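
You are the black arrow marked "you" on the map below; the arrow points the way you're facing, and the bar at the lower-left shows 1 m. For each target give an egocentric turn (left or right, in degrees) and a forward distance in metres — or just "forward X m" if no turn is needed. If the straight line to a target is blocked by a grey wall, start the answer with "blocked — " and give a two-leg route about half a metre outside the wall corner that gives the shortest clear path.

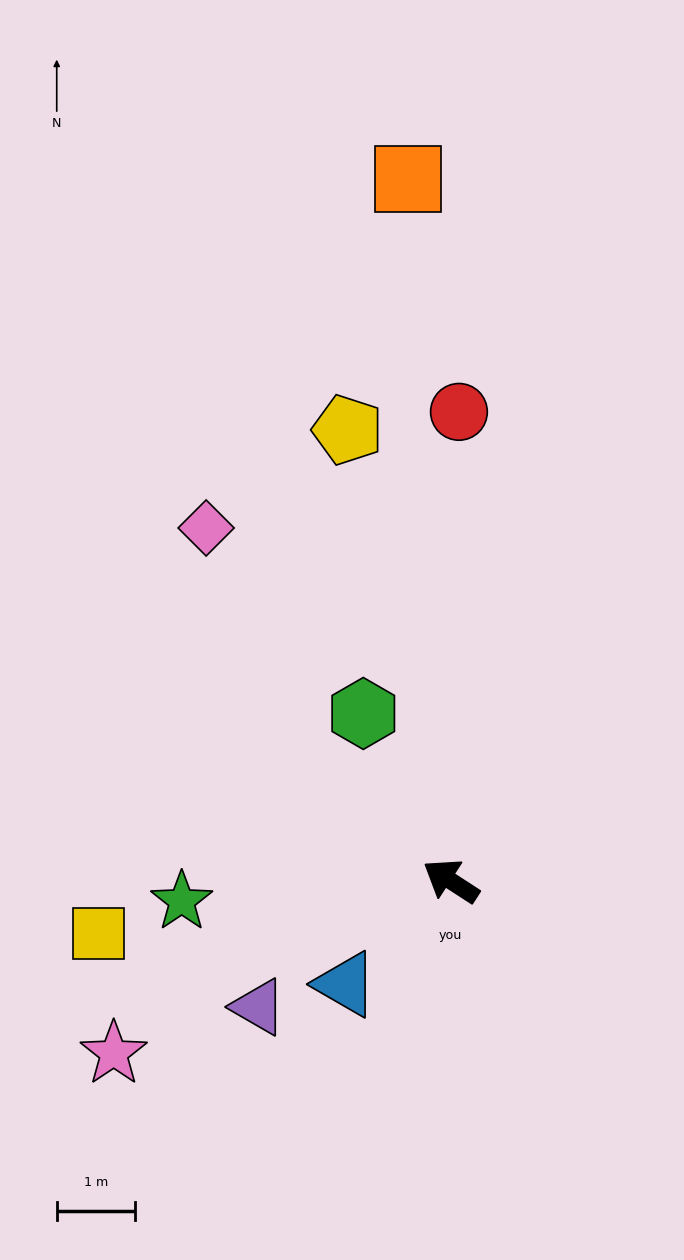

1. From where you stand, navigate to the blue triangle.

turn left 77°, forward 1.9 m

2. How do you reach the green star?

turn left 37°, forward 3.5 m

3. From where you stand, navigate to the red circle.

turn right 58°, forward 6.0 m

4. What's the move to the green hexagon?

turn right 29°, forward 2.4 m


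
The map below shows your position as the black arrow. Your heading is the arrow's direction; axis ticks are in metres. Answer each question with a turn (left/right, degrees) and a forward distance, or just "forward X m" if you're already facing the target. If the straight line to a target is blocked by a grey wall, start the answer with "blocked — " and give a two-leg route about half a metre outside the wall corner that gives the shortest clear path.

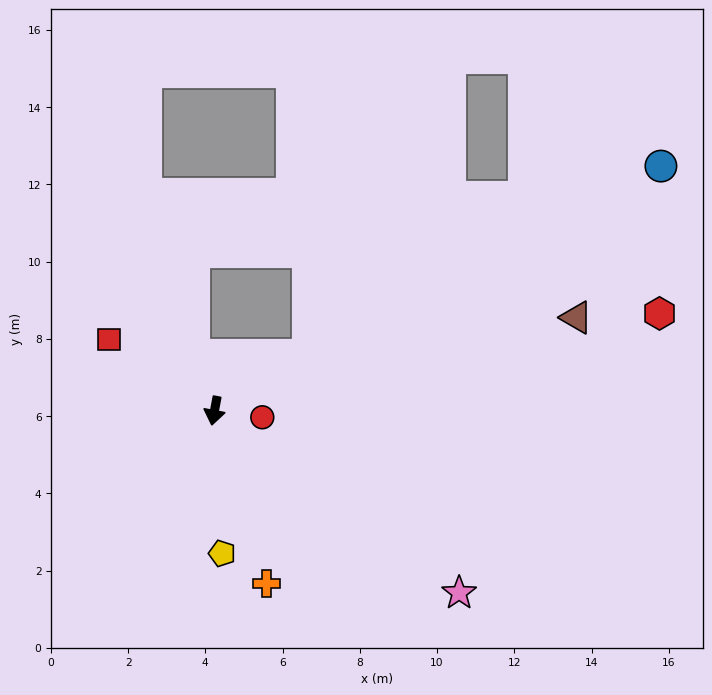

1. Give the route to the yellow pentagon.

turn left 14°, forward 3.7 m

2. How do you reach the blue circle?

turn left 129°, forward 13.2 m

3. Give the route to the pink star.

turn left 64°, forward 7.9 m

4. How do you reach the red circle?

turn left 93°, forward 1.3 m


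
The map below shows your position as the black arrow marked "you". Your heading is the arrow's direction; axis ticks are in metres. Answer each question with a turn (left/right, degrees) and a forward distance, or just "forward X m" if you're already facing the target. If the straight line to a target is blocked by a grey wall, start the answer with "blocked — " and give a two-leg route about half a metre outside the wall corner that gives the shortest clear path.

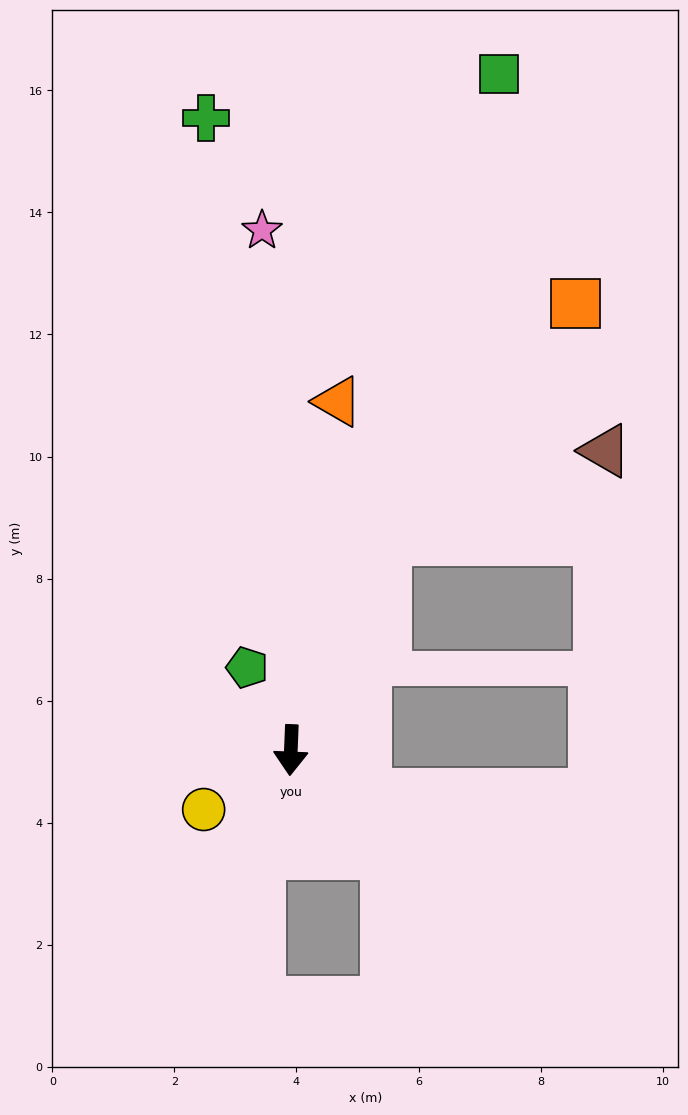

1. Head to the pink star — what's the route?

turn right 175°, forward 8.5 m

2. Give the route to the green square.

turn left 165°, forward 11.6 m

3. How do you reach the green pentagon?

turn right 150°, forward 1.5 m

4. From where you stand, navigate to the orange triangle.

turn left 175°, forward 5.8 m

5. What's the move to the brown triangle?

blocked — turn left 158°, forward 3.8 m, then turn right 44°, forward 3.9 m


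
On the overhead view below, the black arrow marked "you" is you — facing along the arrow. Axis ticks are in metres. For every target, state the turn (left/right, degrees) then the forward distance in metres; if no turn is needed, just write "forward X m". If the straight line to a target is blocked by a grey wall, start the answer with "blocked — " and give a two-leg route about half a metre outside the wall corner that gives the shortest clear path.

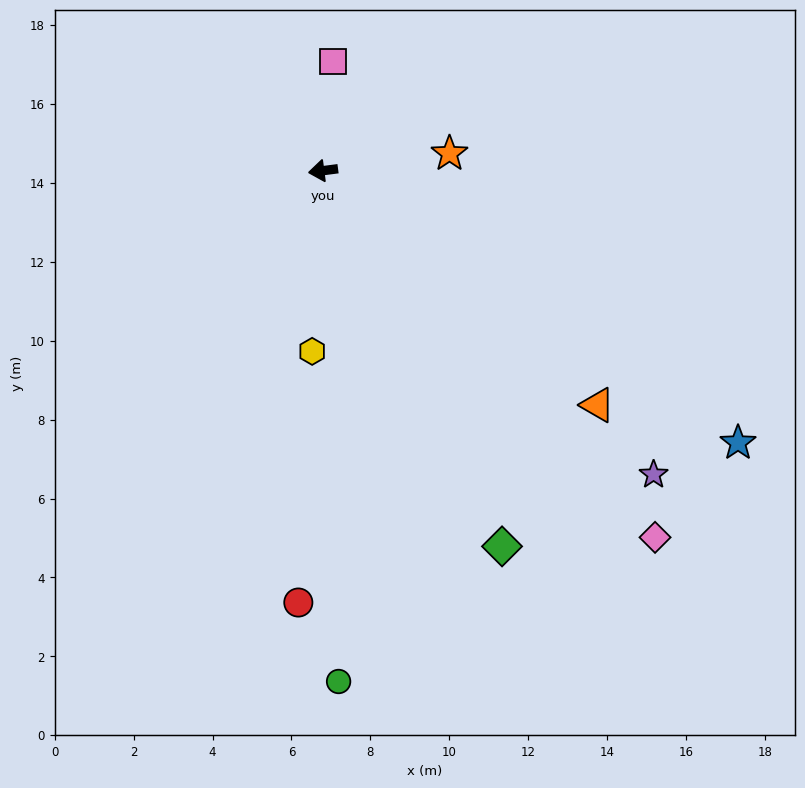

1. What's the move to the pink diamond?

turn left 125°, forward 12.5 m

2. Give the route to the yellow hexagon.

turn left 79°, forward 4.6 m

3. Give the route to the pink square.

turn right 103°, forward 2.8 m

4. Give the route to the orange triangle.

turn left 132°, forward 9.2 m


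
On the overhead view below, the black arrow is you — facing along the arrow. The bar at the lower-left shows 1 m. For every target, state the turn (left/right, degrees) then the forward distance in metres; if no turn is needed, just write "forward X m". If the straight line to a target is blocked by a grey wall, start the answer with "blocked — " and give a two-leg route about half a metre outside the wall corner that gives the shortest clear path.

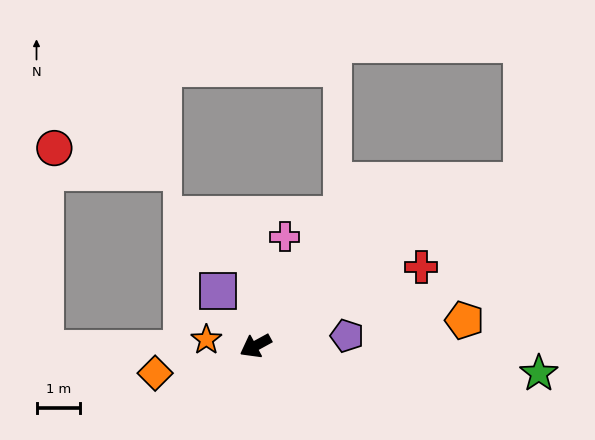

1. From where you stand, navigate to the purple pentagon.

turn left 158°, forward 2.1 m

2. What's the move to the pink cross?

turn right 134°, forward 2.6 m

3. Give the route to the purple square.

turn right 85°, forward 1.5 m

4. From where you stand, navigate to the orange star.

turn right 36°, forward 1.1 m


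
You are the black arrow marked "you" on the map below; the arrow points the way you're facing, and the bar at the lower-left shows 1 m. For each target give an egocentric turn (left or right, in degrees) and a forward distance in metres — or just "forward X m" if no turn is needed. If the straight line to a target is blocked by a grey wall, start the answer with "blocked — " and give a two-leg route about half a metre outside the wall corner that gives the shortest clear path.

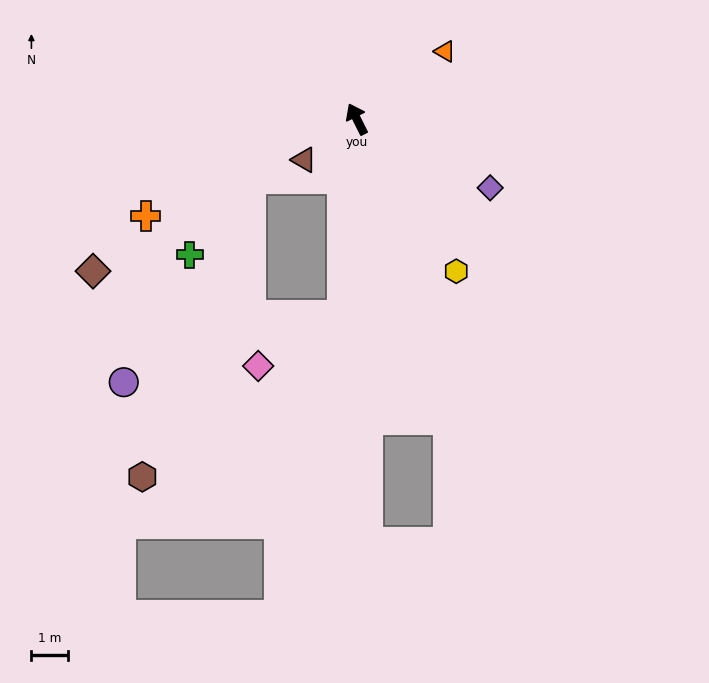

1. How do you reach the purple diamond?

turn right 144°, forward 4.2 m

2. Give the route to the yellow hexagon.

turn right 173°, forward 5.0 m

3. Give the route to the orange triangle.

turn right 79°, forward 3.1 m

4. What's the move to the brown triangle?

turn left 101°, forward 1.8 m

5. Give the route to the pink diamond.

blocked — turn left 149°, forward 5.4 m, then turn right 54°, forward 2.7 m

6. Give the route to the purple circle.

blocked — turn left 149°, forward 5.4 m, then turn right 68°, forward 6.3 m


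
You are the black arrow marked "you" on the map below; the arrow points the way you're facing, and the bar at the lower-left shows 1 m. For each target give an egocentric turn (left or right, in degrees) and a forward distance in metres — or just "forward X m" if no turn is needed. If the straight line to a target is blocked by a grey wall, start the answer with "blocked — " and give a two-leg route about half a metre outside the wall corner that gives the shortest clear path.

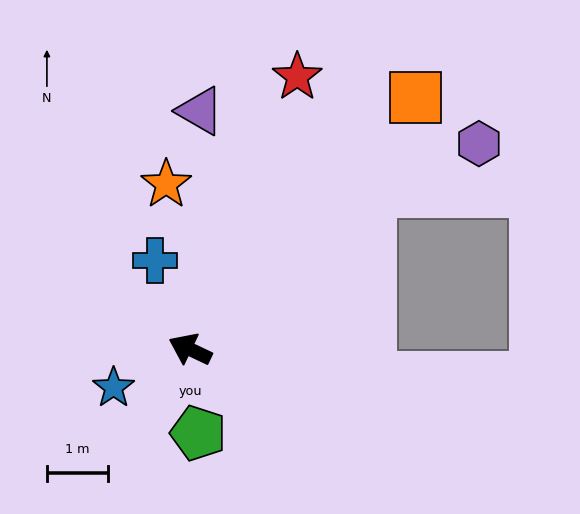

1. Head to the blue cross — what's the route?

turn right 43°, forward 1.6 m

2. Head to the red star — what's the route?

turn right 86°, forward 4.8 m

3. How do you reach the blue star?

turn left 52°, forward 1.4 m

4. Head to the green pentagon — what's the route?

turn left 121°, forward 1.4 m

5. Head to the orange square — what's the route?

turn right 106°, forward 5.5 m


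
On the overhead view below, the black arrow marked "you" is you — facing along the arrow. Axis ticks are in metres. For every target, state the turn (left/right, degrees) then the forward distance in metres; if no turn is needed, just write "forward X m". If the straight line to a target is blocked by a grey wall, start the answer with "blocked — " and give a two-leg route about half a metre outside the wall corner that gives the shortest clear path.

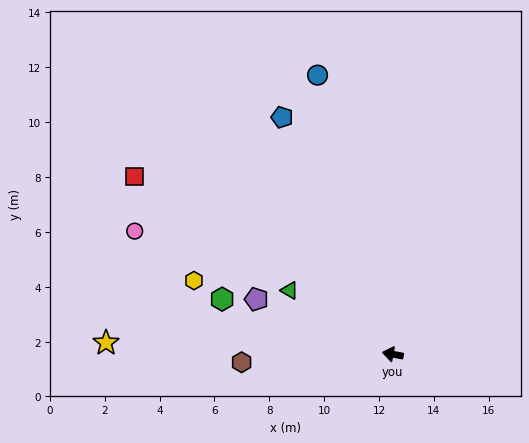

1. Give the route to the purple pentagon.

turn right 12°, forward 5.4 m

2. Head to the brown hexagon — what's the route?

turn left 13°, forward 5.5 m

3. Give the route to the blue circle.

turn right 64°, forward 10.5 m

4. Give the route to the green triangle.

turn right 21°, forward 4.4 m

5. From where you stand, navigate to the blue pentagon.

turn right 55°, forward 9.5 m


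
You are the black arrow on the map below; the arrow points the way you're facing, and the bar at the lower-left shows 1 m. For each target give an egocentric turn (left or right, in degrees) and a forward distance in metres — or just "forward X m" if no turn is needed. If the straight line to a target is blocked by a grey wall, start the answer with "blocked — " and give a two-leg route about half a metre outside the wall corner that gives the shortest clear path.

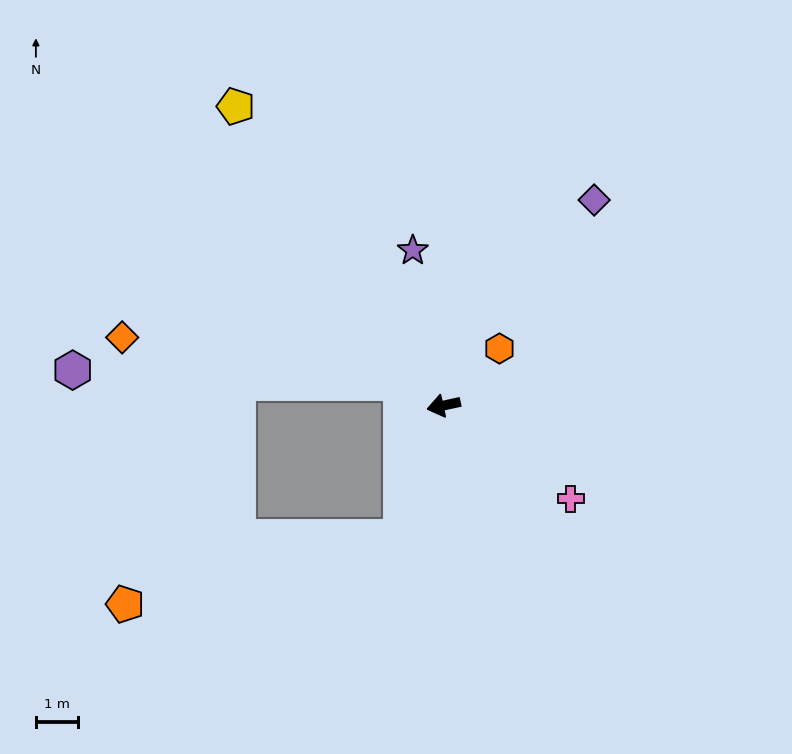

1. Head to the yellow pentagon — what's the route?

turn right 67°, forward 8.7 m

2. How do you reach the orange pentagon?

blocked — turn left 60°, forward 3.3 m, then turn right 59°, forward 6.8 m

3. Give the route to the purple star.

turn right 91°, forward 3.8 m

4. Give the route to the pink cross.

turn left 131°, forward 3.8 m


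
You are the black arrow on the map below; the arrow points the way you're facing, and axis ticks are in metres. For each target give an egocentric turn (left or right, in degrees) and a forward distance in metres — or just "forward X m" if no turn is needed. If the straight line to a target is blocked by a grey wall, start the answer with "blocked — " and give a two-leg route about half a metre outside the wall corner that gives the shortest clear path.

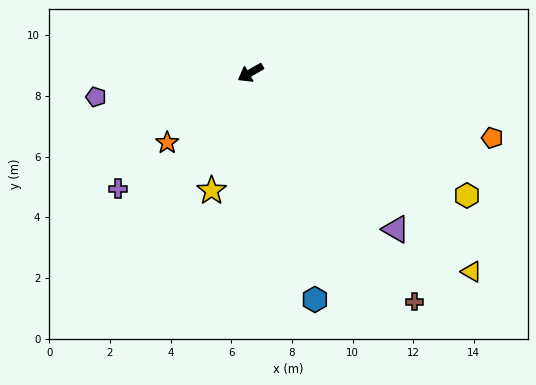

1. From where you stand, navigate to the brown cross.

turn left 96°, forward 9.3 m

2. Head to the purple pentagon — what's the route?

turn right 21°, forward 5.2 m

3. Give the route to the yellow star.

turn left 42°, forward 4.1 m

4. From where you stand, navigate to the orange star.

turn left 10°, forward 3.6 m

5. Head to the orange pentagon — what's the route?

turn left 135°, forward 8.3 m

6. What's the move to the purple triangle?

turn left 103°, forward 7.0 m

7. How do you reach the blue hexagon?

turn left 76°, forward 7.8 m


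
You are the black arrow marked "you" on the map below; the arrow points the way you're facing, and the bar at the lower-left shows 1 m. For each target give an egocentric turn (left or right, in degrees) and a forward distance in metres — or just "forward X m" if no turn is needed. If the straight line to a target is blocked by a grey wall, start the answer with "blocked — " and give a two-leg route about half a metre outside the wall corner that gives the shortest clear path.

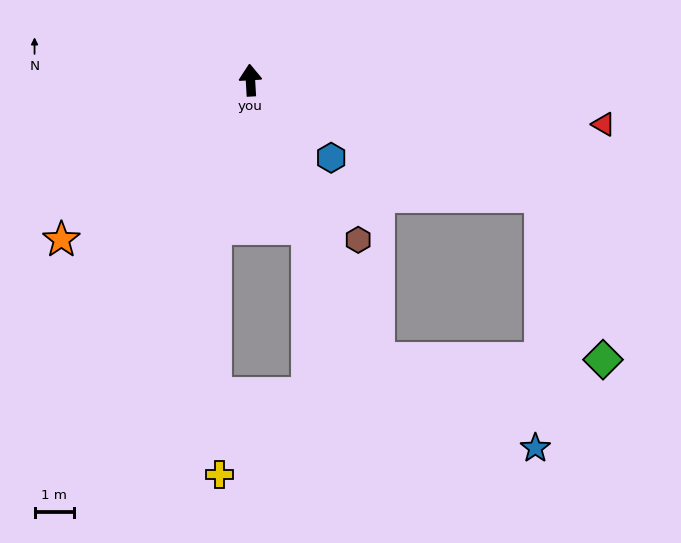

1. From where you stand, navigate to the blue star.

blocked — turn right 159°, forward 7.7 m, then turn left 36°, forward 4.6 m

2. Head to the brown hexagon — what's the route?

turn right 149°, forward 4.9 m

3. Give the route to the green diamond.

blocked — turn right 115°, forward 7.9 m, then turn right 47°, forward 4.4 m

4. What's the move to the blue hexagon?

turn right 137°, forward 2.8 m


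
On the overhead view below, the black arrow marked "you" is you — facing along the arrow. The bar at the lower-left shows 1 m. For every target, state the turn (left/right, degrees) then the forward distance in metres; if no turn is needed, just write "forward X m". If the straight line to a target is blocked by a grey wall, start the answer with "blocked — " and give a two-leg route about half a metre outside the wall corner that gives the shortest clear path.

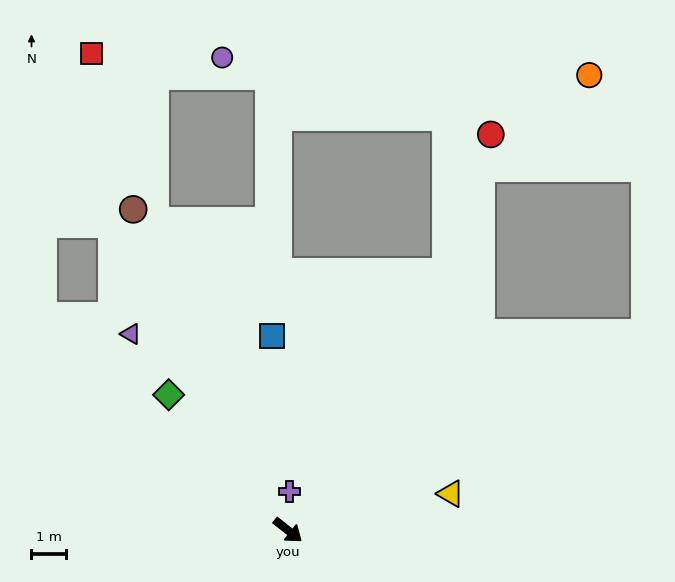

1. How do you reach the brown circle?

turn left 154°, forward 10.3 m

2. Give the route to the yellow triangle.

turn left 51°, forward 4.8 m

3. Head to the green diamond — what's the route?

turn left 170°, forward 5.2 m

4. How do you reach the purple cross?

turn left 126°, forward 1.1 m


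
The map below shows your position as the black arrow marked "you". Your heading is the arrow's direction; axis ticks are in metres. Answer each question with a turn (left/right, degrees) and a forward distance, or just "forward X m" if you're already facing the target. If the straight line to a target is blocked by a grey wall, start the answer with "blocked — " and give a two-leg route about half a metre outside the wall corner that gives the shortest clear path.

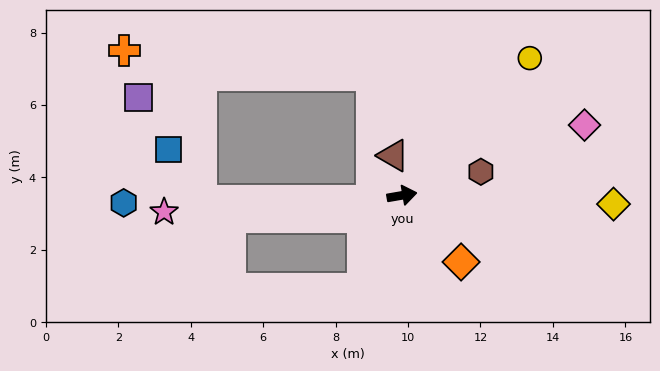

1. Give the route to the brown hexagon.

turn left 7°, forward 2.3 m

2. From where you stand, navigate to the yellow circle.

turn left 37°, forward 5.2 m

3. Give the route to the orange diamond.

turn right 58°, forward 2.5 m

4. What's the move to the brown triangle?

turn left 92°, forward 1.1 m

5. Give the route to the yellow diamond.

turn right 12°, forward 5.8 m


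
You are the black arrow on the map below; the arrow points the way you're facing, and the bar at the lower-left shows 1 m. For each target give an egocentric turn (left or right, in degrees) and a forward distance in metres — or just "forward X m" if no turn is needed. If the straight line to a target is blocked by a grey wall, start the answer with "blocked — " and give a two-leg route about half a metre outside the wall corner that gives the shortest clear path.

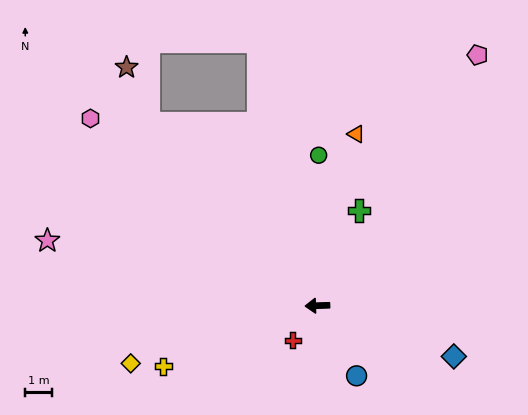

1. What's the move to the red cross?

turn left 52°, forward 1.6 m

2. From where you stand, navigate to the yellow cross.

turn left 20°, forward 6.1 m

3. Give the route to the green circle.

turn right 92°, forward 5.5 m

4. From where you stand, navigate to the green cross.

turn right 116°, forward 3.8 m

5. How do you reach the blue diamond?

turn left 158°, forward 5.4 m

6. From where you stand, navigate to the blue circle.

turn left 117°, forward 3.0 m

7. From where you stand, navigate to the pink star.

turn right 15°, forward 10.2 m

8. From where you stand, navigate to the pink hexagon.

turn right 41°, forward 10.8 m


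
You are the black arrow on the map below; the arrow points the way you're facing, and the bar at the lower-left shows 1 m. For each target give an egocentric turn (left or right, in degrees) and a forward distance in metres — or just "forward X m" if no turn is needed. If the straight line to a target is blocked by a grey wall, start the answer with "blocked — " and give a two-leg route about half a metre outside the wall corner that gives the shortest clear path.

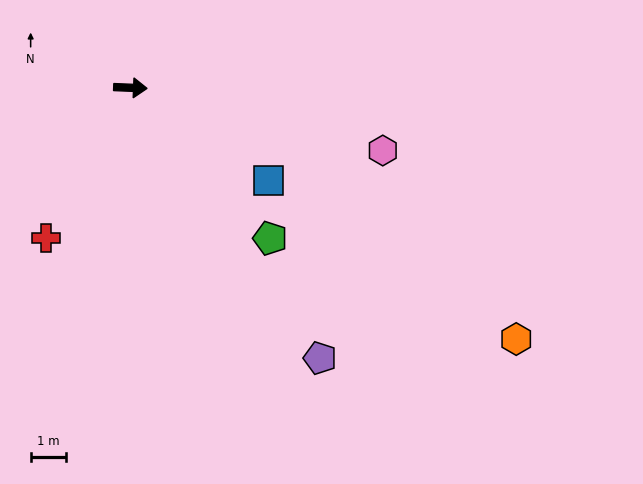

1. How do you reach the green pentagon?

turn right 45°, forward 5.8 m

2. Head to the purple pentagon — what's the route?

turn right 53°, forward 9.3 m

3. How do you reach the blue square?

turn right 32°, forward 4.7 m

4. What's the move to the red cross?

turn right 117°, forward 4.8 m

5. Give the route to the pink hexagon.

turn right 12°, forward 7.3 m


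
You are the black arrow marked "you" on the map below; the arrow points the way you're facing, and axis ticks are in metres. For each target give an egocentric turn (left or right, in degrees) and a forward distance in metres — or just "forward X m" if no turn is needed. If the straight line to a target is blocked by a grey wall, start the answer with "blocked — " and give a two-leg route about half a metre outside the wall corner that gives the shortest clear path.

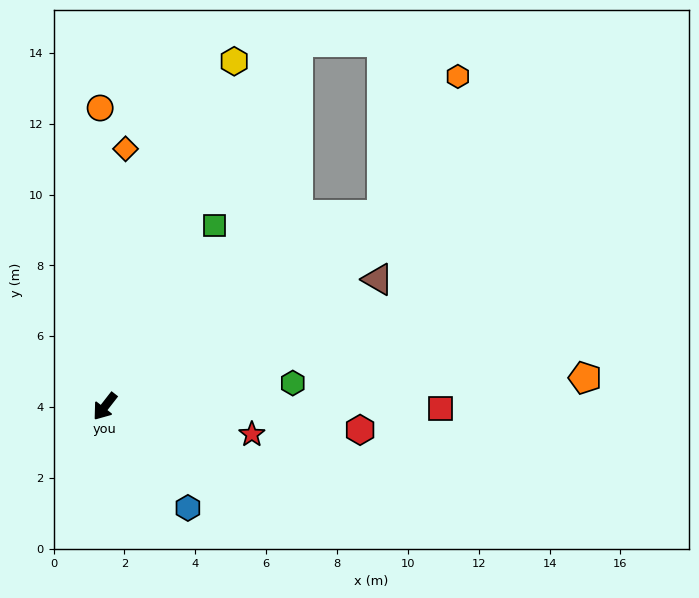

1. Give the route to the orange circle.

turn right 141°, forward 8.4 m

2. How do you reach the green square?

turn right 173°, forward 6.0 m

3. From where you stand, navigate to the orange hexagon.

blocked — turn left 163°, forward 9.5 m, then turn left 26°, forward 4.4 m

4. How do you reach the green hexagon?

turn left 135°, forward 5.3 m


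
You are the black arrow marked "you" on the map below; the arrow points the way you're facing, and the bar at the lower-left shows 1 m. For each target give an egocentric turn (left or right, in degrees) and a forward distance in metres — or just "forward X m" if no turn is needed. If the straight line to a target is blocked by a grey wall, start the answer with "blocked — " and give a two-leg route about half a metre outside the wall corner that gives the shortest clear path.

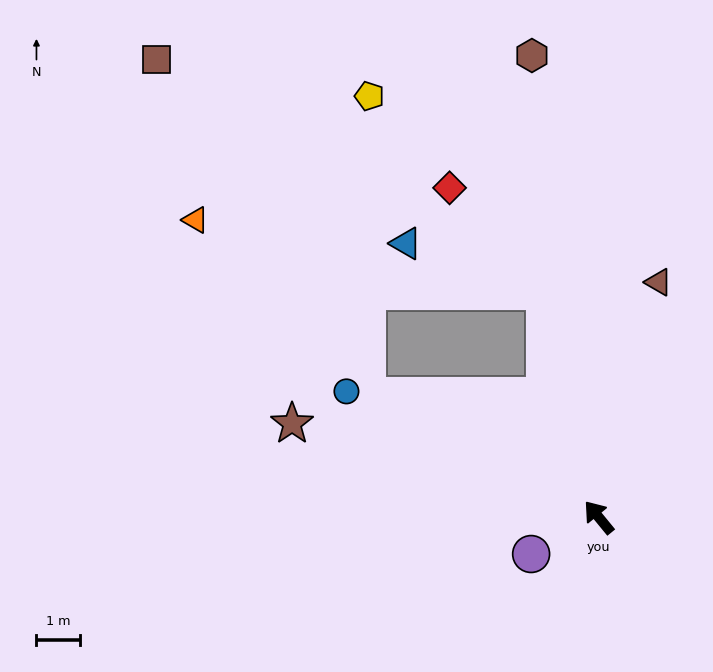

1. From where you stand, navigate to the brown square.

blocked — turn right 26°, forward 5.3 m, then turn left 46°, forward 10.3 m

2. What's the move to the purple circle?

turn left 79°, forward 1.8 m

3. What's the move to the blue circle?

turn left 24°, forward 6.4 m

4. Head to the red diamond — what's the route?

blocked — turn right 26°, forward 5.3 m, then turn left 29°, forward 3.2 m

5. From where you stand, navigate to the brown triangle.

turn right 54°, forward 5.5 m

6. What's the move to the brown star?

turn left 34°, forward 7.3 m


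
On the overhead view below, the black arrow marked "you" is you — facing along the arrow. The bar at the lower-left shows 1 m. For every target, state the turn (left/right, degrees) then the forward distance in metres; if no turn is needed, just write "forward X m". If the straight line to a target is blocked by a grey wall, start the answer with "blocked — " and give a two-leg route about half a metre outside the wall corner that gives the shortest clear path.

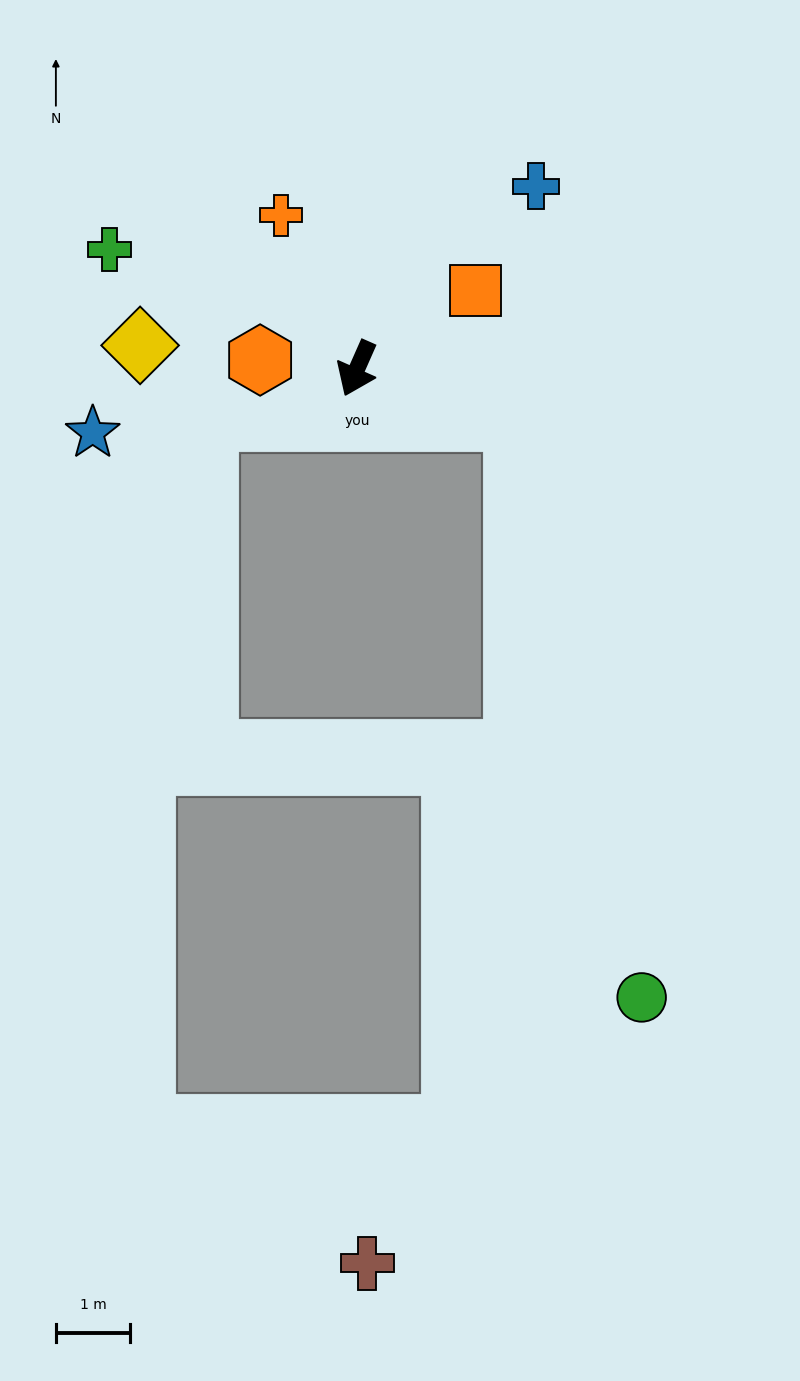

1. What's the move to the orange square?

turn left 147°, forward 1.9 m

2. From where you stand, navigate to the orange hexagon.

turn right 71°, forward 1.3 m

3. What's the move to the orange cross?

turn right 130°, forward 2.3 m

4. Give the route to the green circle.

blocked — turn left 96°, forward 2.2 m, then turn right 60°, forward 7.9 m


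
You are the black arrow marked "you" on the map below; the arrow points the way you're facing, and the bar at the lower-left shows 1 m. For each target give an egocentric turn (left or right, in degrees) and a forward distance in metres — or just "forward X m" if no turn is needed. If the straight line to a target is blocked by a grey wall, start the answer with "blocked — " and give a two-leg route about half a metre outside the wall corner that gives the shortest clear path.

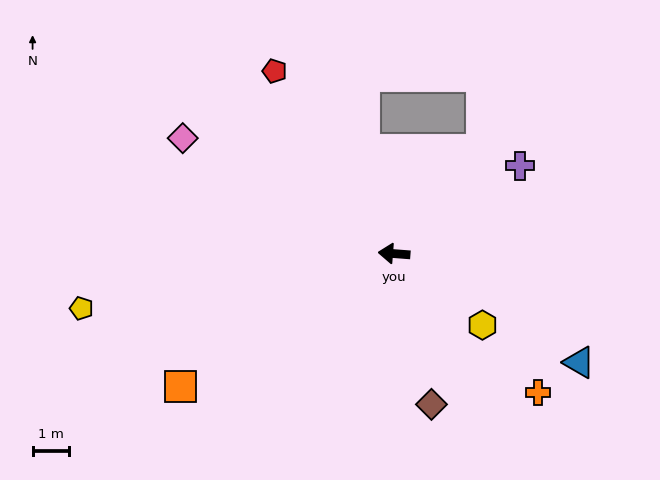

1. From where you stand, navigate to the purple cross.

turn right 141°, forward 4.2 m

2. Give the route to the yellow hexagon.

turn left 145°, forward 3.1 m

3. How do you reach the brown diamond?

turn left 108°, forward 4.3 m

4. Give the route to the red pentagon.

turn right 52°, forward 6.0 m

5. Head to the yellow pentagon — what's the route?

turn left 14°, forward 8.7 m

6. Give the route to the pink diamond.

turn right 24°, forward 6.6 m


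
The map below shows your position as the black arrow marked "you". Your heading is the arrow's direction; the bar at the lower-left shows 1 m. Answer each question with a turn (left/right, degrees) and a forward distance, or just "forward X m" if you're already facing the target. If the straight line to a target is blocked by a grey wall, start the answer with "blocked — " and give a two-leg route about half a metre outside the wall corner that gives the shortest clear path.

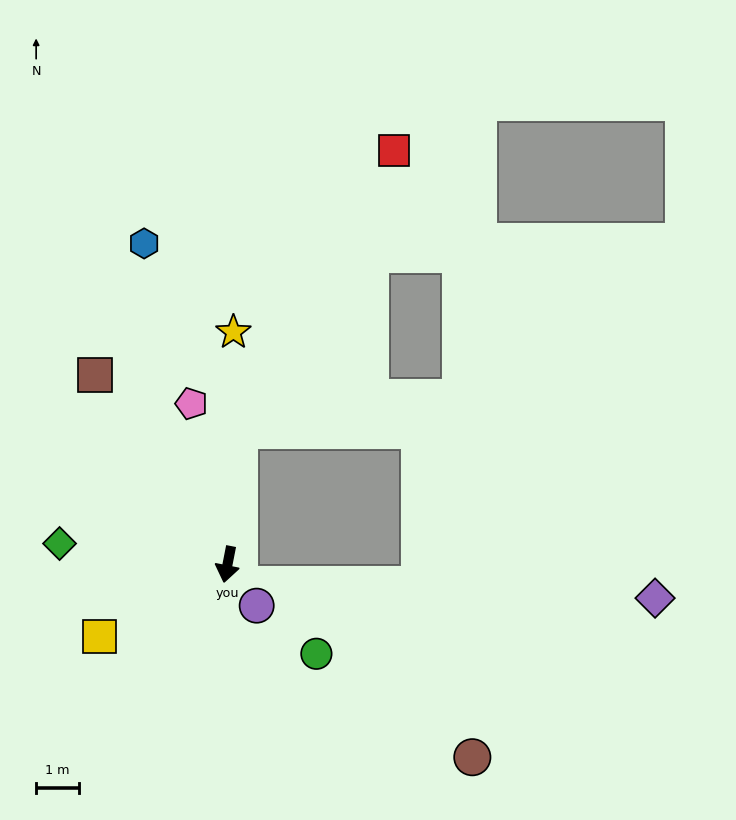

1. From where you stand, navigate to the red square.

blocked — turn right 174°, forward 3.1 m, then turn right 24°, forward 7.4 m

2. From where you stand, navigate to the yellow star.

turn right 170°, forward 5.4 m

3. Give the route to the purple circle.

turn left 46°, forward 1.2 m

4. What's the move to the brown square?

turn right 134°, forward 5.3 m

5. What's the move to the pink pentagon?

turn right 156°, forward 3.8 m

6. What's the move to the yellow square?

turn right 49°, forward 3.4 m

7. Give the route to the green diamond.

turn right 86°, forward 3.9 m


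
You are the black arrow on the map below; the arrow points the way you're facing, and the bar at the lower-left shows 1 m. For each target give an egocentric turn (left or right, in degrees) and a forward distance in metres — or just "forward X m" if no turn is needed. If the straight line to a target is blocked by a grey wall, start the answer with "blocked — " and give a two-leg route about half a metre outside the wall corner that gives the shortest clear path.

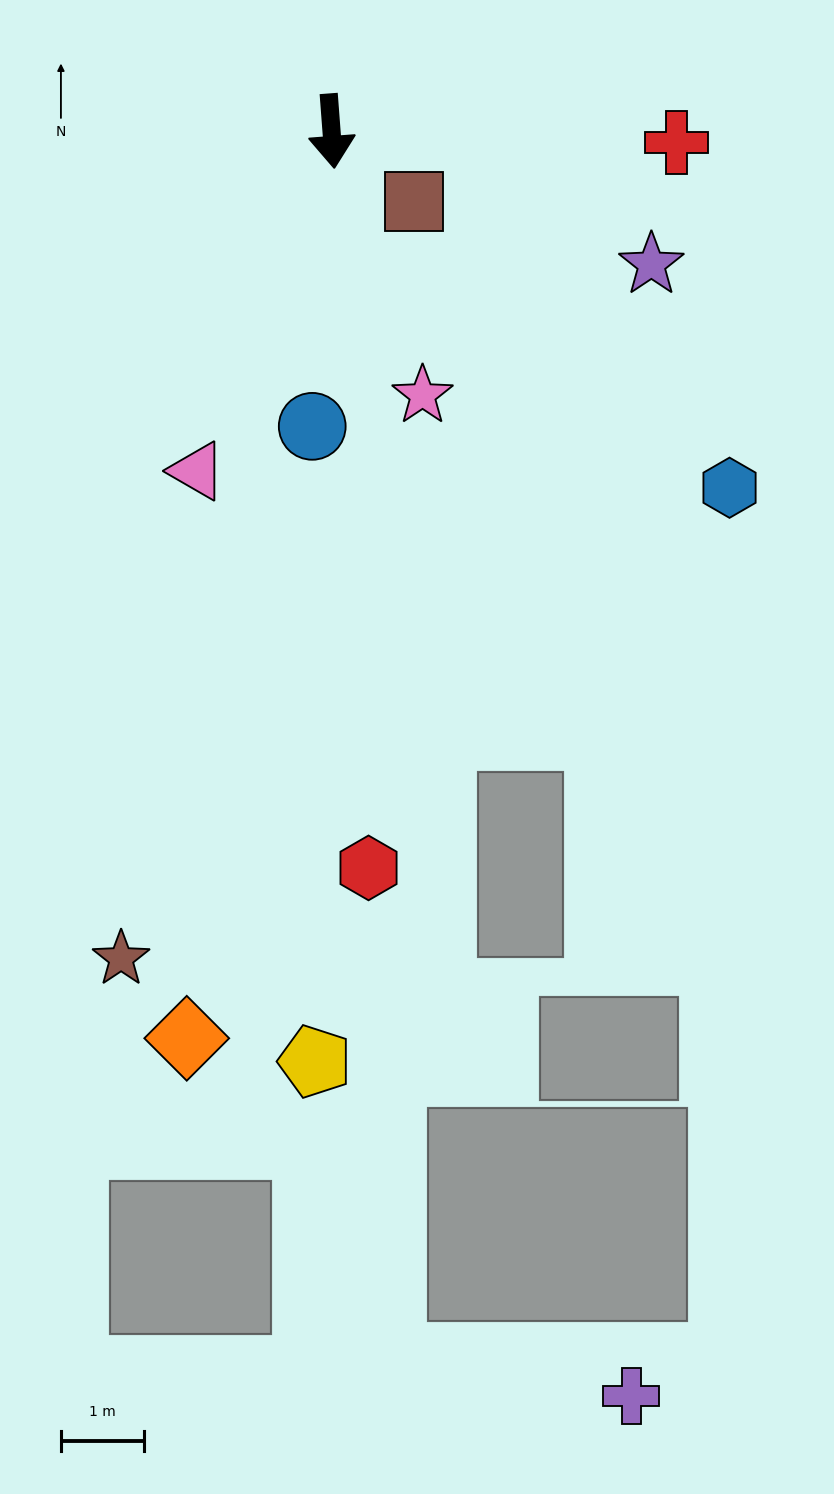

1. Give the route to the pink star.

turn left 15°, forward 3.4 m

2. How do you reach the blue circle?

turn right 8°, forward 3.6 m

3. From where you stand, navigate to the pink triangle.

turn right 26°, forward 4.4 m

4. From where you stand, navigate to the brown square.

turn left 45°, forward 1.3 m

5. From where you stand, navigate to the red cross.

turn left 84°, forward 4.2 m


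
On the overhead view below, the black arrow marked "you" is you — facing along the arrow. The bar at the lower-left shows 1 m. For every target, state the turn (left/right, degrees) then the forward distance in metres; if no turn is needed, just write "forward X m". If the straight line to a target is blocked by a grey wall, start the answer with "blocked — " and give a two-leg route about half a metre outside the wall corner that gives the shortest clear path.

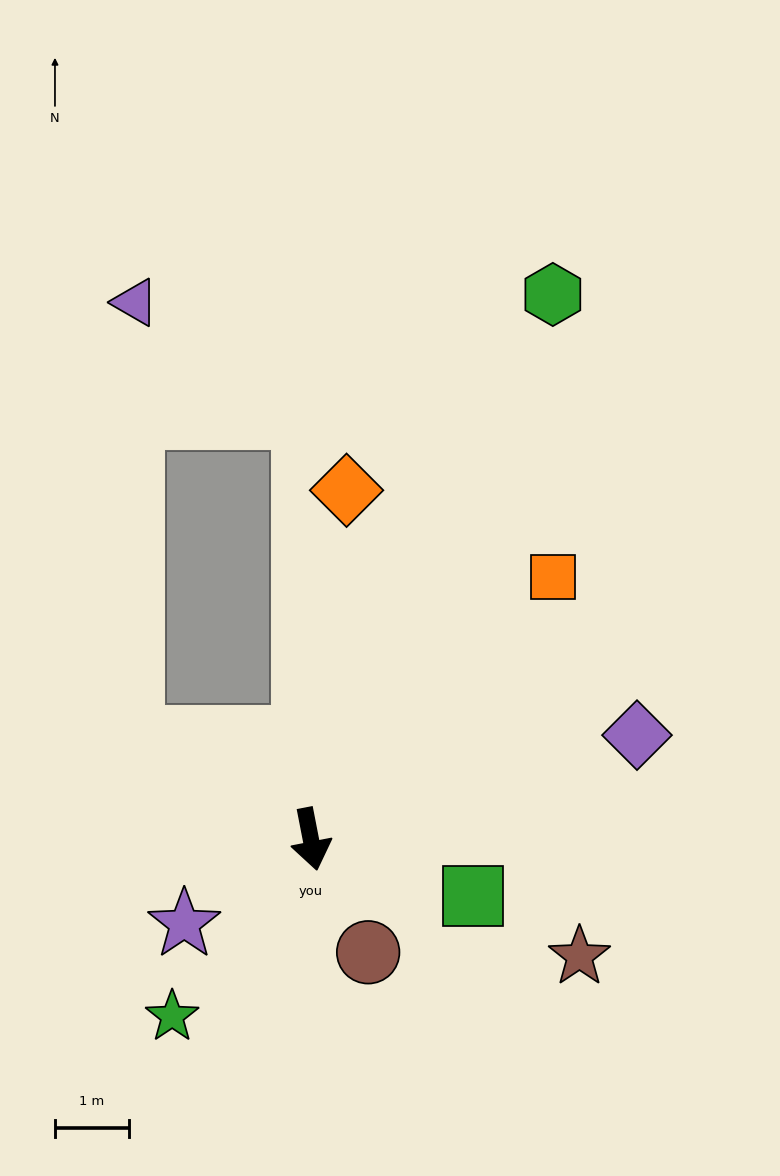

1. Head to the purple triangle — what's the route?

blocked — turn right 131°, forward 2.8 m, then turn right 60°, forward 5.9 m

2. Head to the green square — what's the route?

turn left 60°, forward 2.3 m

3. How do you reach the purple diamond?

turn left 97°, forward 4.6 m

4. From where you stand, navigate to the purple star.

turn right 67°, forward 2.0 m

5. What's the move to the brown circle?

turn left 16°, forward 1.7 m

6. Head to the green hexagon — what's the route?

turn left 145°, forward 8.0 m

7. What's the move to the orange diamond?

turn left 163°, forward 4.7 m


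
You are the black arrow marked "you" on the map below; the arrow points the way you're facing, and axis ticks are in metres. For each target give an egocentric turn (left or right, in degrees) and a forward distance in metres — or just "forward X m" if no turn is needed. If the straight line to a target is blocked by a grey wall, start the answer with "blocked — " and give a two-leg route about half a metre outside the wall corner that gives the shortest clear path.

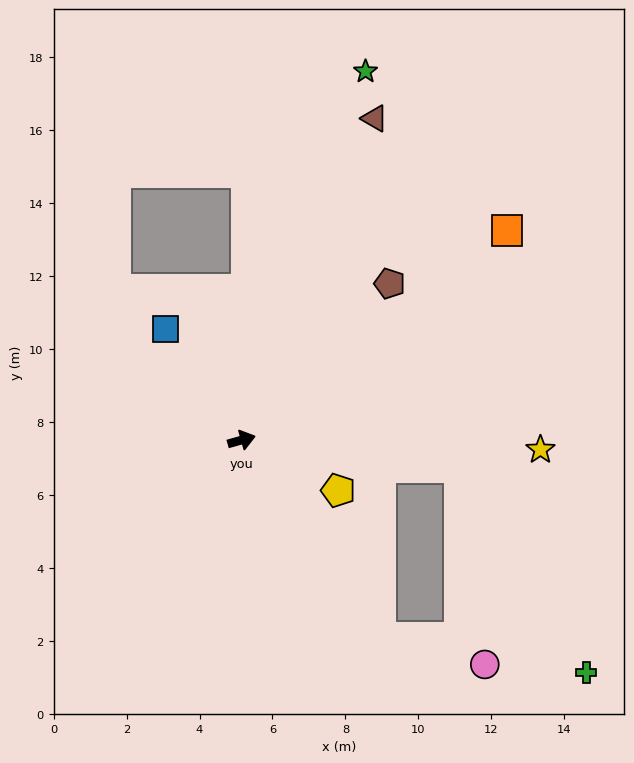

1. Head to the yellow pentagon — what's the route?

turn right 43°, forward 3.0 m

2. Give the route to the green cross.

blocked — turn right 23°, forward 6.0 m, then turn right 51°, forward 6.6 m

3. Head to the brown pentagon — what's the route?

turn left 31°, forward 5.9 m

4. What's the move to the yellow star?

turn right 18°, forward 8.2 m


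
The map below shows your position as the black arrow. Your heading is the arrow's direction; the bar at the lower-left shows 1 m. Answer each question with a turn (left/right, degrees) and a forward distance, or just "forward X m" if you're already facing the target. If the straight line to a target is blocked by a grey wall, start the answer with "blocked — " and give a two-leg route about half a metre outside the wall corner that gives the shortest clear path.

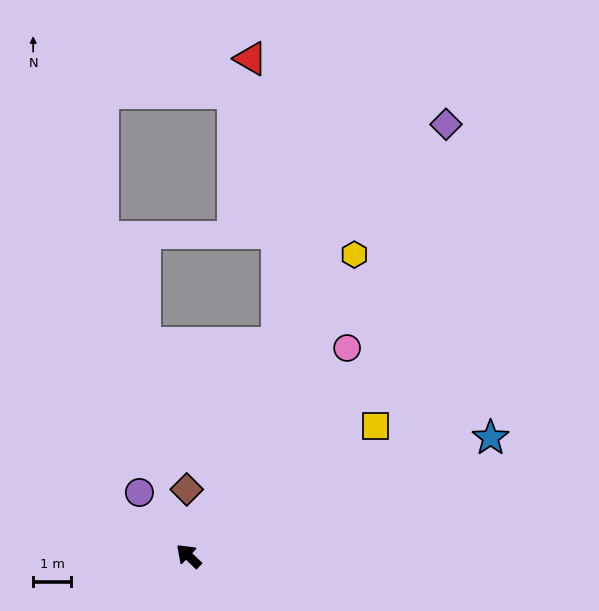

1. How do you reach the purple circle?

turn right 9°, forward 2.1 m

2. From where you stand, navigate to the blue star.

turn right 115°, forward 8.5 m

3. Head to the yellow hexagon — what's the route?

turn right 75°, forward 9.0 m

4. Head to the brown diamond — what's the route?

turn right 45°, forward 1.7 m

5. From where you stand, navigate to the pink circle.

turn right 84°, forward 6.9 m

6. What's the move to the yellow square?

turn right 102°, forward 6.0 m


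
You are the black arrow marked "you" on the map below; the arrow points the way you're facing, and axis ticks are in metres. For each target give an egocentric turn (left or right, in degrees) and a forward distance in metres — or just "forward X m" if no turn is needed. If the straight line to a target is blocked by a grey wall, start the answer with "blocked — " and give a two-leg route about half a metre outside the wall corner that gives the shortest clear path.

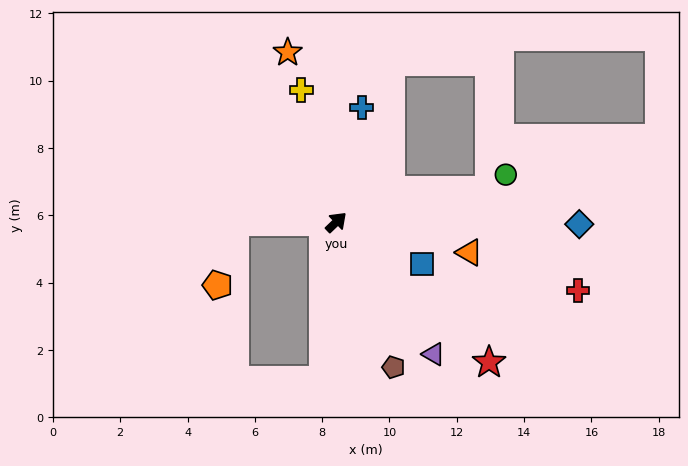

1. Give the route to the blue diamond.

turn right 44°, forward 7.2 m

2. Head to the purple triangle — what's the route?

turn right 97°, forward 4.9 m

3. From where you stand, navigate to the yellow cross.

turn left 61°, forward 4.1 m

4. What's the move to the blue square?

turn right 70°, forward 2.8 m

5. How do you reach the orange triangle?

turn right 57°, forward 4.1 m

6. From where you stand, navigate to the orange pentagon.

blocked — turn left 136°, forward 3.0 m, then turn left 75°, forward 1.9 m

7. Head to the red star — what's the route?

turn right 86°, forward 6.2 m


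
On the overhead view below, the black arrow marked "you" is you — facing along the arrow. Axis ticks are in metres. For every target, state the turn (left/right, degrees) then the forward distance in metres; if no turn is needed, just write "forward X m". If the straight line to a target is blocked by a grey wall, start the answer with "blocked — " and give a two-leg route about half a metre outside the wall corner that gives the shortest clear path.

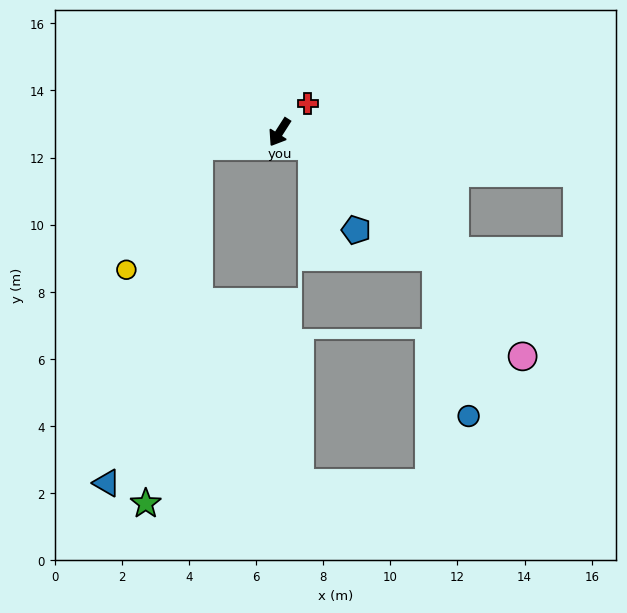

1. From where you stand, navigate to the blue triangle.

blocked — turn right 48°, forward 2.4 m, then turn left 65°, forward 10.4 m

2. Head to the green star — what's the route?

blocked — turn right 48°, forward 2.4 m, then turn left 72°, forward 10.8 m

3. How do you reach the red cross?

turn left 168°, forward 1.2 m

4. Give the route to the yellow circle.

blocked — turn right 48°, forward 2.4 m, then turn left 50°, forward 4.3 m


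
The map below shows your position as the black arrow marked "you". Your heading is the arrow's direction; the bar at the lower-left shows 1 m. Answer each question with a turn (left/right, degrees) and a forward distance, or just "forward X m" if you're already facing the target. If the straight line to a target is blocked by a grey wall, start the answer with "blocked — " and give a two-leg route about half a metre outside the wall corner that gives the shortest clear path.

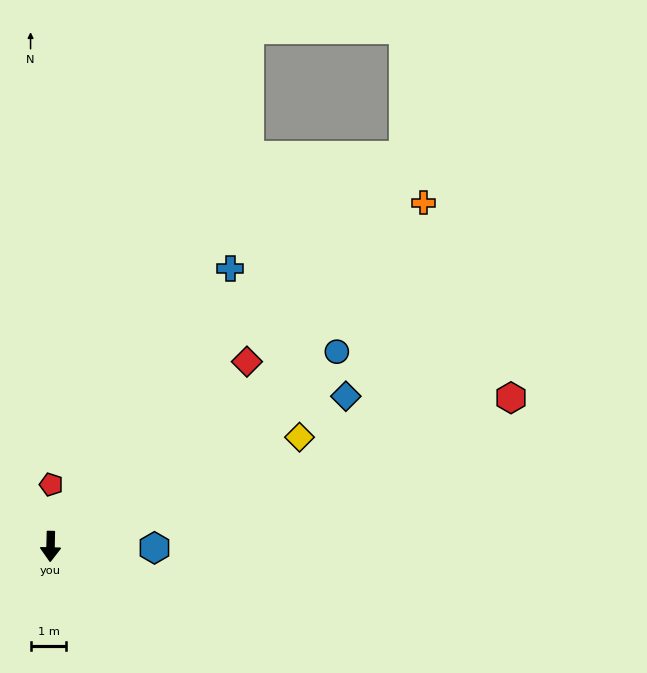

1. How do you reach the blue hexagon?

turn left 91°, forward 2.9 m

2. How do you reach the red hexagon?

turn left 109°, forward 13.5 m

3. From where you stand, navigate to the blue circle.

turn left 126°, forward 9.7 m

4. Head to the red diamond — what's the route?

turn left 135°, forward 7.5 m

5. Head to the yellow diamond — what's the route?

turn left 115°, forward 7.6 m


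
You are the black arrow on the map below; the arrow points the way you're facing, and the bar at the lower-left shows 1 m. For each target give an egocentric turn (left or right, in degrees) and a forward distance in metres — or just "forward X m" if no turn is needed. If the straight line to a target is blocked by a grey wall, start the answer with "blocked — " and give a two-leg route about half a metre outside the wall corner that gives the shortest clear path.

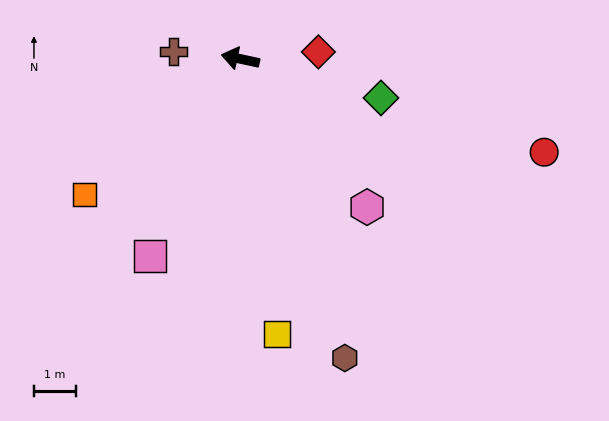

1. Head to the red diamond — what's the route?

turn right 163°, forward 1.9 m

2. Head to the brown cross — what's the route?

turn left 6°, forward 1.6 m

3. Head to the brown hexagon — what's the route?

turn left 121°, forward 7.6 m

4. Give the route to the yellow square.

turn left 110°, forward 6.7 m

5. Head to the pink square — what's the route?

turn left 78°, forward 5.2 m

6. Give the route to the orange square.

turn left 53°, forward 5.0 m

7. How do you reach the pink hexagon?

turn left 143°, forward 4.7 m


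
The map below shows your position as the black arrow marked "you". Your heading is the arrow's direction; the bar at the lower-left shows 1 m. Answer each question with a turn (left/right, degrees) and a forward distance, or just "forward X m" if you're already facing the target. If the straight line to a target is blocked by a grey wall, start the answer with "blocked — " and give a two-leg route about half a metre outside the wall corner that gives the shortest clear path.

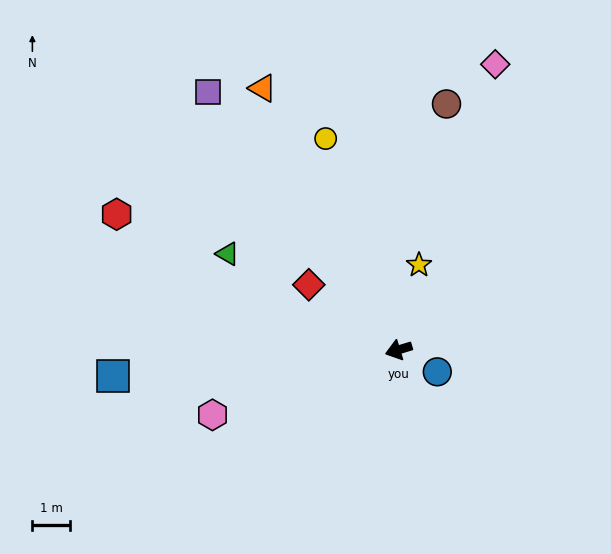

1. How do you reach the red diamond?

turn right 53°, forward 2.9 m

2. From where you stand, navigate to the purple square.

turn right 70°, forward 8.4 m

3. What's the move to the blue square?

turn right 12°, forward 7.5 m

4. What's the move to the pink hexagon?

turn left 2°, forward 5.2 m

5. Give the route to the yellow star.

turn right 120°, forward 2.3 m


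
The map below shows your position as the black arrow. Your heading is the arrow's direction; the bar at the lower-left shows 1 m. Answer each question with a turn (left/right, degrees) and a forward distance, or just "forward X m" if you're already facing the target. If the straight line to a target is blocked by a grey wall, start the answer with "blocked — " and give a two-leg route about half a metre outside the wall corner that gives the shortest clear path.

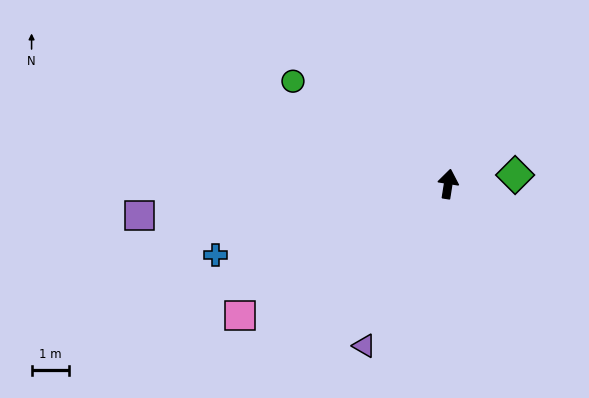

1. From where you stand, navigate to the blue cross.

turn left 116°, forward 6.6 m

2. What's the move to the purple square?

turn left 105°, forward 8.3 m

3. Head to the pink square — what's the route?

turn left 131°, forward 6.6 m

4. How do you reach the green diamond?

turn right 73°, forward 1.8 m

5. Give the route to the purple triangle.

turn left 162°, forward 4.9 m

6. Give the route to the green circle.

turn left 65°, forward 5.0 m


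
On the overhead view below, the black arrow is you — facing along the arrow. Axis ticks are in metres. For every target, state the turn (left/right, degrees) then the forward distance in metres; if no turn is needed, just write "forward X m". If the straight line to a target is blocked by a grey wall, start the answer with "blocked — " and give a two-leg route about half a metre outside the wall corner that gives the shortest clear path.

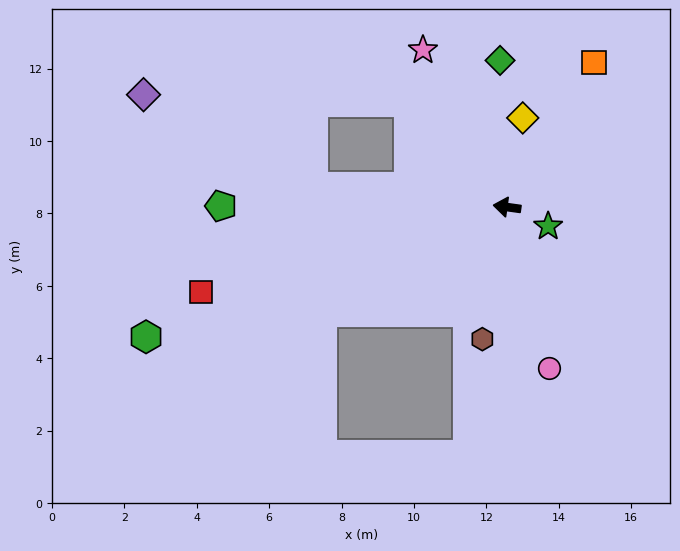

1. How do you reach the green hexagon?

turn left 28°, forward 10.6 m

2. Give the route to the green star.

turn left 163°, forward 1.3 m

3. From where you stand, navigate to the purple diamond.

blocked — turn left 2°, forward 5.4 m, then turn right 23°, forward 5.3 m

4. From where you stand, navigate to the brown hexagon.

turn left 87°, forward 3.7 m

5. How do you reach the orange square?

turn right 113°, forward 4.7 m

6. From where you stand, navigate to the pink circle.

turn left 113°, forward 4.6 m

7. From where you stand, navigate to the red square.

turn left 23°, forward 8.8 m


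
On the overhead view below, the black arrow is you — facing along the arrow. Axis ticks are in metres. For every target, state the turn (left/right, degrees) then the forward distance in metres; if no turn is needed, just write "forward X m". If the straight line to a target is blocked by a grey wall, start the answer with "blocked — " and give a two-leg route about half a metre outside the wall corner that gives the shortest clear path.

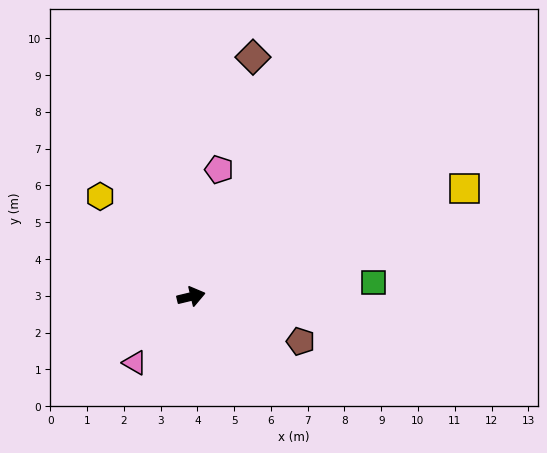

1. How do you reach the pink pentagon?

turn left 64°, forward 3.5 m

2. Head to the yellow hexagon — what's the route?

turn left 119°, forward 3.7 m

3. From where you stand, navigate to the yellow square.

turn left 8°, forward 8.0 m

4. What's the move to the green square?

turn right 9°, forward 5.0 m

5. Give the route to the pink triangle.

turn right 144°, forward 2.4 m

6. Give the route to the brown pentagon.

turn right 36°, forward 3.2 m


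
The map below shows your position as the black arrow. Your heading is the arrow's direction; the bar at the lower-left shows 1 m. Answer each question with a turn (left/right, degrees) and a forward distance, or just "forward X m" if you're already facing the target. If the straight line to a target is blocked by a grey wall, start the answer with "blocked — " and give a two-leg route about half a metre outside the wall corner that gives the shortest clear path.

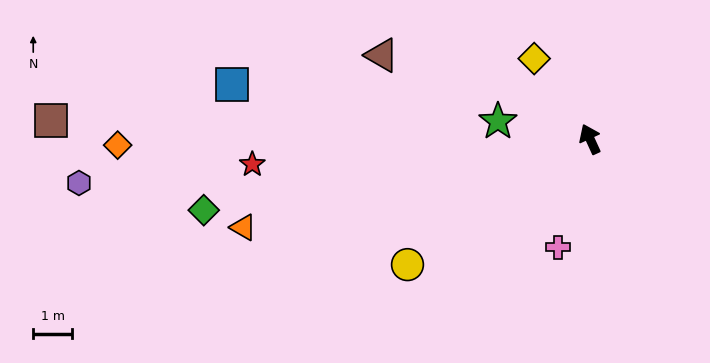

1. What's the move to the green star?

turn left 55°, forward 2.4 m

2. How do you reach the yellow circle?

turn left 100°, forward 5.7 m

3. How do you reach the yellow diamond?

turn left 10°, forward 2.5 m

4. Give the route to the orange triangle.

turn left 80°, forward 9.2 m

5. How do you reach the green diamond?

turn left 76°, forward 10.1 m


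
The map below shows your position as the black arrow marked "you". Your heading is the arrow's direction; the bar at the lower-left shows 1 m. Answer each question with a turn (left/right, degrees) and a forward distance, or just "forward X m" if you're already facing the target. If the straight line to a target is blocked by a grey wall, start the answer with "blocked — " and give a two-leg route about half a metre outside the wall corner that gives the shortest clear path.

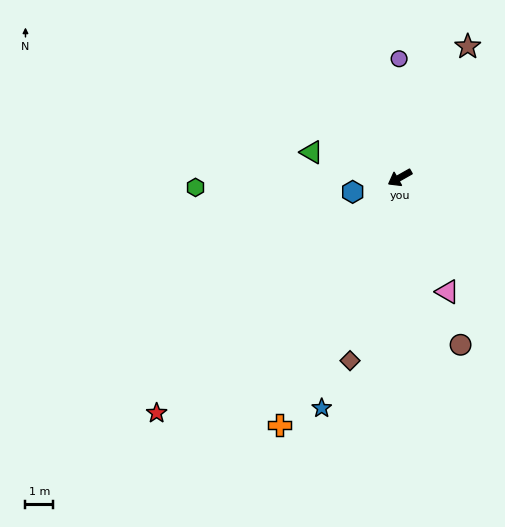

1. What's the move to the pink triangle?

turn left 83°, forward 4.5 m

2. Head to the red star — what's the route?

turn left 15°, forward 12.2 m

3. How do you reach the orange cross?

turn left 35°, forward 9.9 m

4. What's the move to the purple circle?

turn right 119°, forward 4.3 m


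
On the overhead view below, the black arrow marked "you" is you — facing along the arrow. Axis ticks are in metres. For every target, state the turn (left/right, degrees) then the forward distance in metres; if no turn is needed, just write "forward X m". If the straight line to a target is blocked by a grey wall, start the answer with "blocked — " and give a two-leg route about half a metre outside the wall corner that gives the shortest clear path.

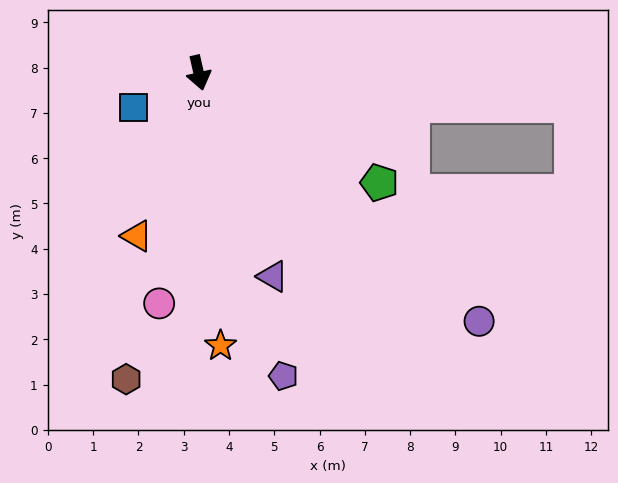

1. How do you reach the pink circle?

turn right 23°, forward 5.2 m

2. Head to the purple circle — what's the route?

turn left 36°, forward 8.3 m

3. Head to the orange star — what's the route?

turn right 8°, forward 6.0 m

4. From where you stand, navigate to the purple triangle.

turn left 7°, forward 4.8 m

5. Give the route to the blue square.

turn right 75°, forward 1.6 m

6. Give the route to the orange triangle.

turn right 34°, forward 3.9 m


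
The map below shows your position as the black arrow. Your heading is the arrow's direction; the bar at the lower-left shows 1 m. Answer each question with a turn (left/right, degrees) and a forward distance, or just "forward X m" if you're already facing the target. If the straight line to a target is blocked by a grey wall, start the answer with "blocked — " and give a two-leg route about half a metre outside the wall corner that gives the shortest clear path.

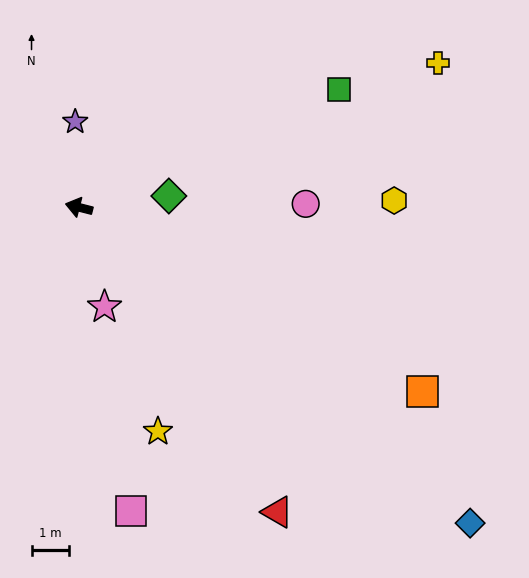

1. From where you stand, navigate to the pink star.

turn left 119°, forward 2.8 m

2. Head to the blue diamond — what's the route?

turn left 155°, forward 13.6 m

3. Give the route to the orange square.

turn left 166°, forward 10.5 m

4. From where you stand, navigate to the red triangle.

turn left 137°, forward 9.8 m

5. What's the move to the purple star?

turn right 73°, forward 2.3 m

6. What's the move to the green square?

turn right 141°, forward 7.7 m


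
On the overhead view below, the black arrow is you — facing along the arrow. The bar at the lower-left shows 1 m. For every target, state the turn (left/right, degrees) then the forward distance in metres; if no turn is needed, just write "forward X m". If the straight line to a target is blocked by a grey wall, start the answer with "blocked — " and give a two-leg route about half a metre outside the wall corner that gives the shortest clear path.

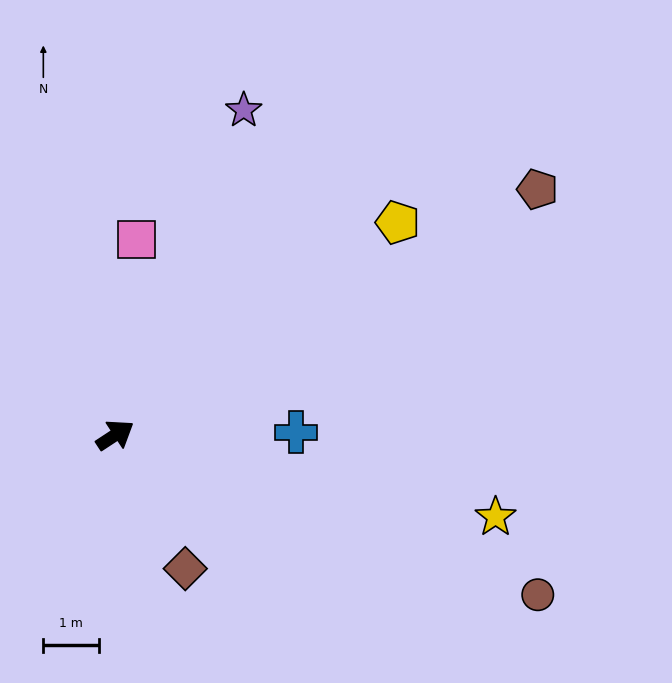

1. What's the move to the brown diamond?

turn right 96°, forward 2.7 m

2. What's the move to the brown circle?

turn right 54°, forward 8.1 m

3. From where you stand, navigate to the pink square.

turn left 51°, forward 3.5 m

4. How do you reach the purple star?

turn left 35°, forward 6.3 m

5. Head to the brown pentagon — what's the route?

turn right 3°, forward 8.8 m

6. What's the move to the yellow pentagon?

turn left 4°, forward 6.3 m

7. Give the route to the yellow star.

turn right 45°, forward 7.0 m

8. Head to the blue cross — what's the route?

turn right 32°, forward 3.2 m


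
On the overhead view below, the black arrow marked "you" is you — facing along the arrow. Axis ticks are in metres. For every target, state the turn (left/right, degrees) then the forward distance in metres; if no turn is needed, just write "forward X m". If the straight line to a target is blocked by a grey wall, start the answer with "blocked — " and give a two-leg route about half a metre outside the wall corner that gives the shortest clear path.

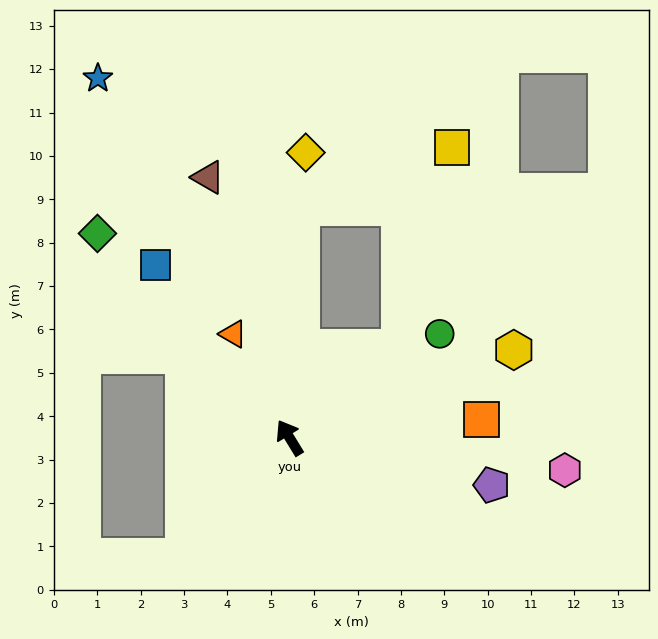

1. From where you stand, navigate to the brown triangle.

turn right 14°, forward 6.3 m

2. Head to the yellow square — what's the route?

blocked — turn right 82°, forward 3.3 m, then turn left 36°, forward 4.8 m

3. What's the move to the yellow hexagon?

turn right 100°, forward 5.6 m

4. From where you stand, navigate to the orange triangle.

turn right 3°, forward 2.7 m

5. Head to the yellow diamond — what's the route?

turn right 35°, forward 6.6 m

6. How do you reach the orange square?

turn right 116°, forward 4.4 m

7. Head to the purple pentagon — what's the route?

turn right 135°, forward 4.8 m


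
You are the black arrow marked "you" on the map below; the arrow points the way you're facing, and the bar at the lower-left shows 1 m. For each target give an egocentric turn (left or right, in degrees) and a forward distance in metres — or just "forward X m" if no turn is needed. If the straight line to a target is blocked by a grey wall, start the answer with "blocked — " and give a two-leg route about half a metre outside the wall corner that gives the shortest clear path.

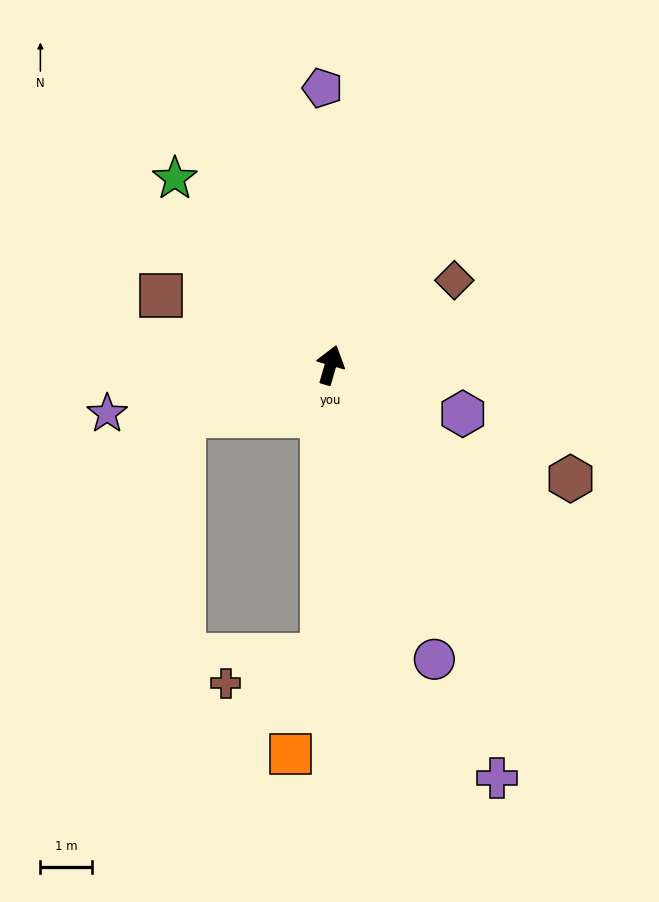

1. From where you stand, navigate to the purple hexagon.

turn right 94°, forward 2.7 m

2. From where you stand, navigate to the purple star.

turn left 118°, forward 4.4 m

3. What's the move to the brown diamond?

turn right 39°, forward 2.9 m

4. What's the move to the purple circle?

turn right 144°, forward 6.0 m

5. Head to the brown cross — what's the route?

blocked — turn right 165°, forward 5.6 m, then turn right 73°, forward 1.9 m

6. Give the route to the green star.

turn left 56°, forward 4.7 m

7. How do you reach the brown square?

turn left 84°, forward 3.5 m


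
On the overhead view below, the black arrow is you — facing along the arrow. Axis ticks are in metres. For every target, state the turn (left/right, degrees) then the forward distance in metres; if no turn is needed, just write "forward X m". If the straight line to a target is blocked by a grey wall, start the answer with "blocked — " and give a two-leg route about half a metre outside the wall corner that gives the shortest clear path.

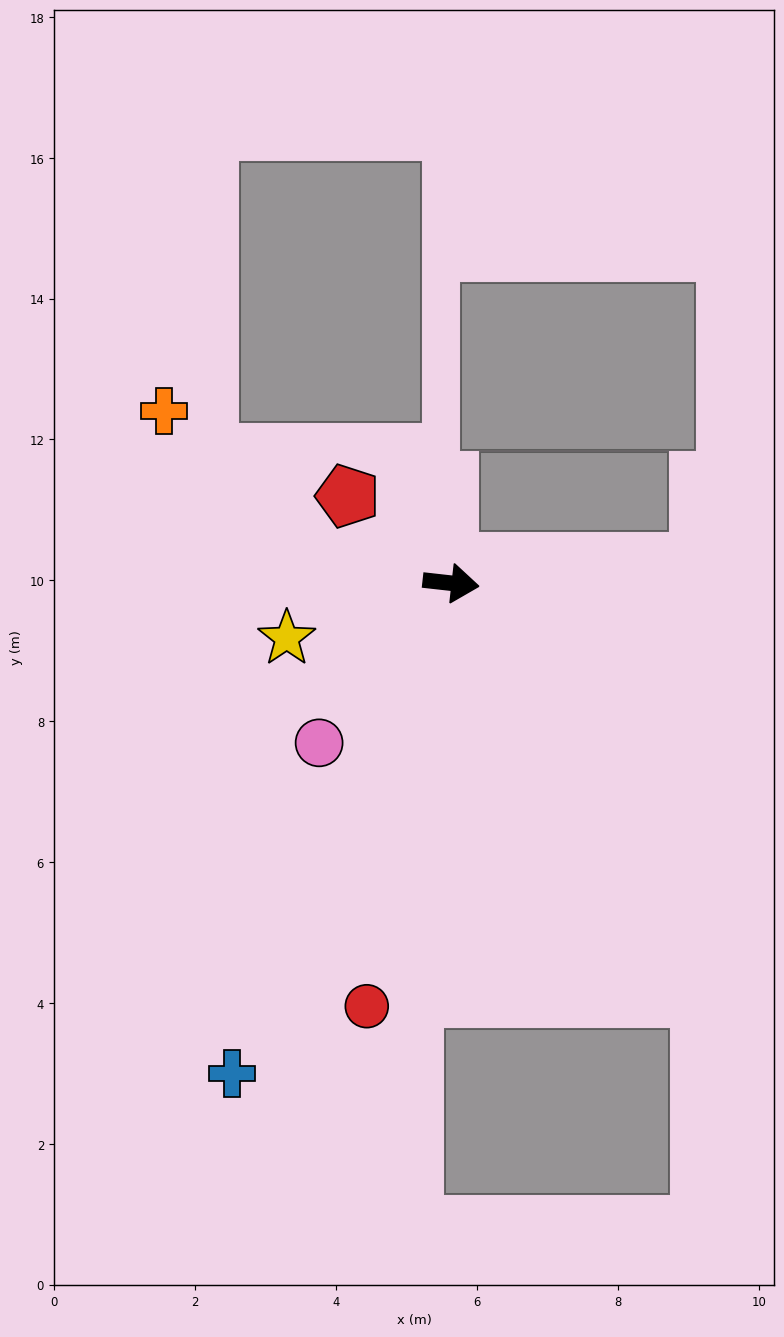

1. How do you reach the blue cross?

turn right 108°, forward 7.6 m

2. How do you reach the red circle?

turn right 95°, forward 6.1 m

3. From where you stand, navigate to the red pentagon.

turn left 146°, forward 1.9 m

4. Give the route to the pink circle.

turn right 123°, forward 2.9 m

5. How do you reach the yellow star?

turn right 155°, forward 2.5 m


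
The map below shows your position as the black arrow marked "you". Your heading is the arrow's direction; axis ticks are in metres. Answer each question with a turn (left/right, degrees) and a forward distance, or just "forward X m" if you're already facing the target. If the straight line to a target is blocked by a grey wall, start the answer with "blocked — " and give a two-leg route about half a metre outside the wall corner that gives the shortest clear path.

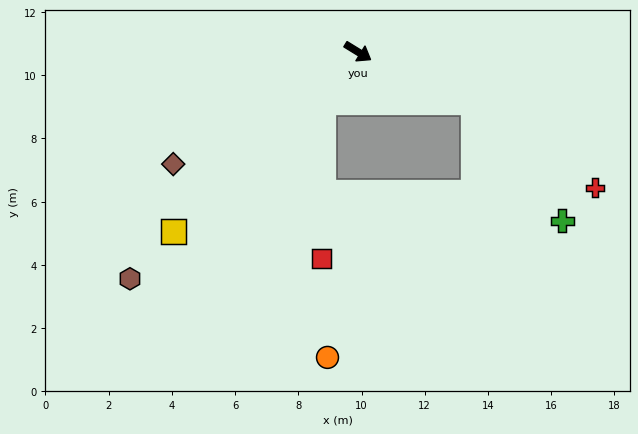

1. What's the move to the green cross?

blocked — turn left 8°, forward 4.0 m, then turn right 30°, forward 4.7 m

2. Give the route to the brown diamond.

turn right 117°, forward 6.8 m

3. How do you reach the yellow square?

turn right 104°, forward 8.2 m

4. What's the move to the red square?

blocked — turn right 94°, forward 1.9 m, then turn left 35°, forward 5.0 m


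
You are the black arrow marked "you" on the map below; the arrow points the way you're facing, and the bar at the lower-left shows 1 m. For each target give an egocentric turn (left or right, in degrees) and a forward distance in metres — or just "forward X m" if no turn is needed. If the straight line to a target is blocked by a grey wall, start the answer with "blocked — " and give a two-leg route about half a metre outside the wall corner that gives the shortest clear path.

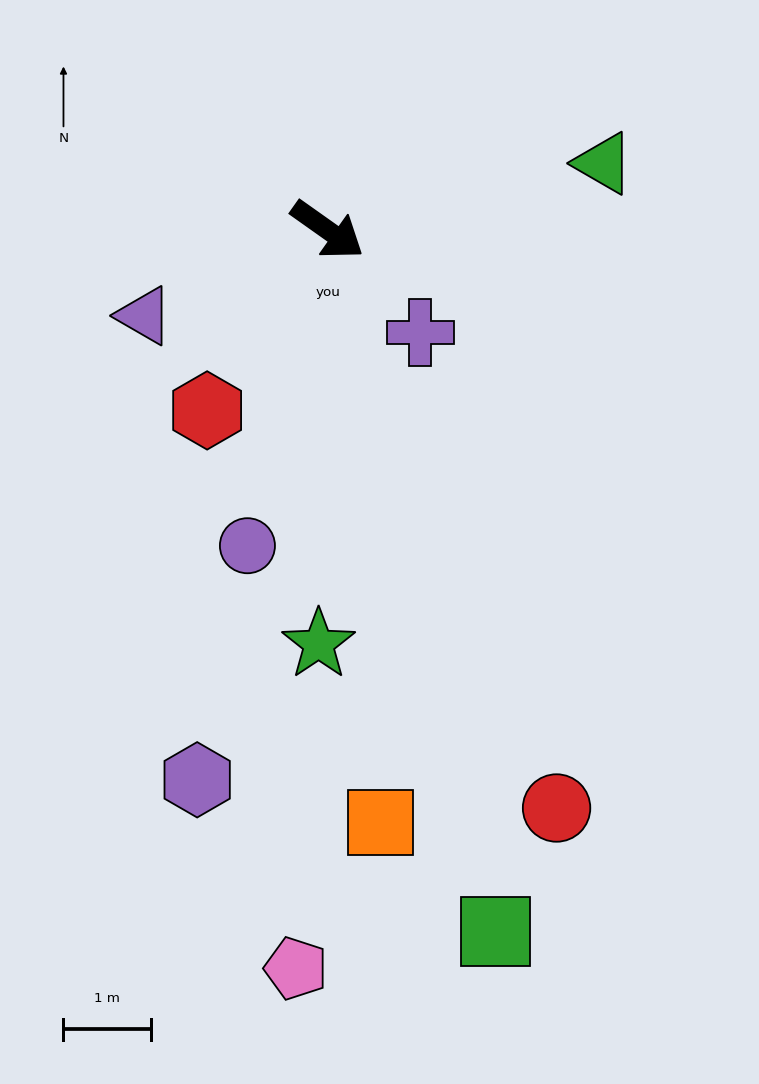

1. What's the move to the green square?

turn right 41°, forward 8.2 m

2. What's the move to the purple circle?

turn right 69°, forward 3.7 m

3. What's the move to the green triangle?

turn left 49°, forward 3.2 m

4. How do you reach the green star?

turn right 56°, forward 4.7 m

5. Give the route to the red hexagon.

turn right 88°, forward 2.5 m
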